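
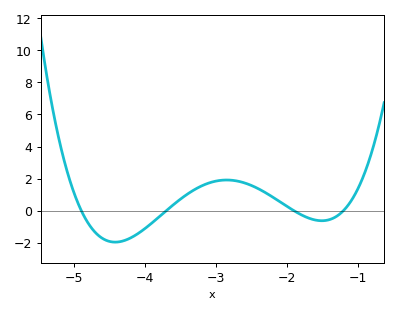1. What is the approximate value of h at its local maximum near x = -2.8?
1.91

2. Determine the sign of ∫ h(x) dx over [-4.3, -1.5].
positive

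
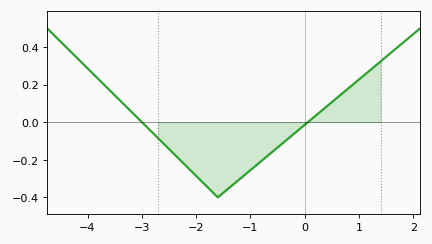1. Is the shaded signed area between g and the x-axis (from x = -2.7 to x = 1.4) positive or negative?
negative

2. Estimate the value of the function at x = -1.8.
-0.343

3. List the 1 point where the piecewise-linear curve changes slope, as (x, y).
(-1.6, -0.4)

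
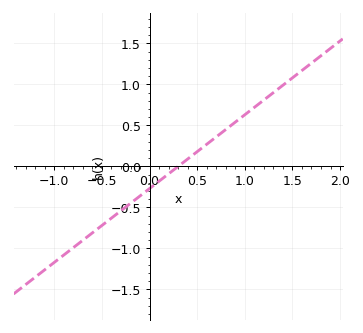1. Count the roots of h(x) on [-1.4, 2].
1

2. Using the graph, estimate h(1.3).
0.9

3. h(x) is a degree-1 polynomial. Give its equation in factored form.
y = 0.9(x - 0.3)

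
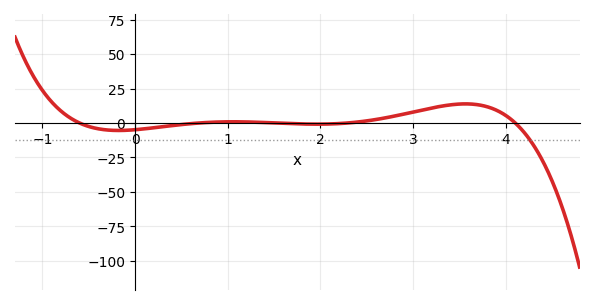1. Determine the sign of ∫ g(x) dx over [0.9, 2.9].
positive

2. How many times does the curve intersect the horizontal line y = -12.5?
1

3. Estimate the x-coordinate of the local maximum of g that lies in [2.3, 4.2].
3.56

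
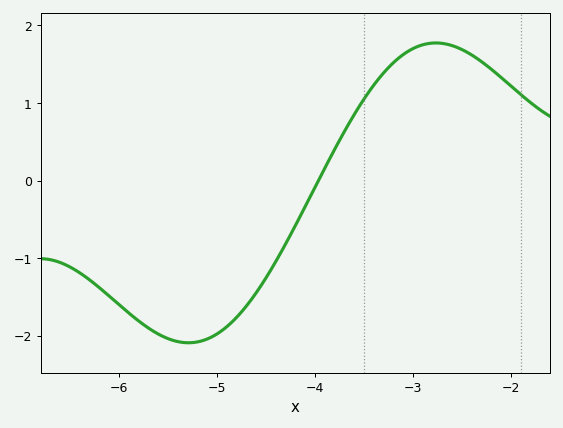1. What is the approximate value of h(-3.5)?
1.1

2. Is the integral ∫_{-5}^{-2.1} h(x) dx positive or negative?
positive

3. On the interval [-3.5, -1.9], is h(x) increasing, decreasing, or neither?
neither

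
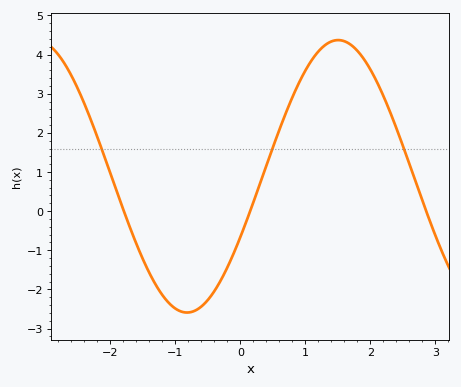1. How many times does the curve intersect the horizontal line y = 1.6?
3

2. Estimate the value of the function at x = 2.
3.62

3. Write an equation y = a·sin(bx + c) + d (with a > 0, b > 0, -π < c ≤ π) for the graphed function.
y = 3.48sin(1.35x - 0.462) + 0.89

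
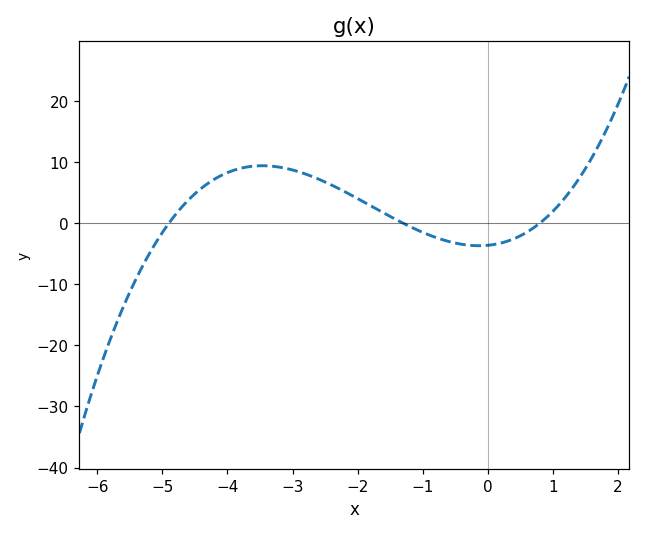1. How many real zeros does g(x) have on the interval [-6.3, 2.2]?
3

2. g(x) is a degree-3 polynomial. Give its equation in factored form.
y = 0.71(x + 4.9)(x + 1.3)(x - 0.8)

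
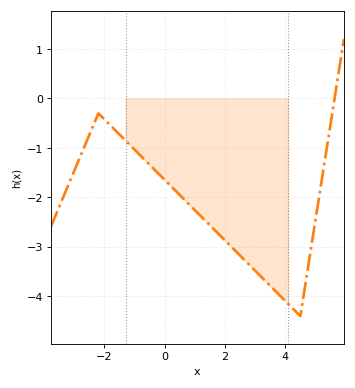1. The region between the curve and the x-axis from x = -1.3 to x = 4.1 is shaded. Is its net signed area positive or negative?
negative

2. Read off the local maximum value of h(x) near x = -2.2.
-0.3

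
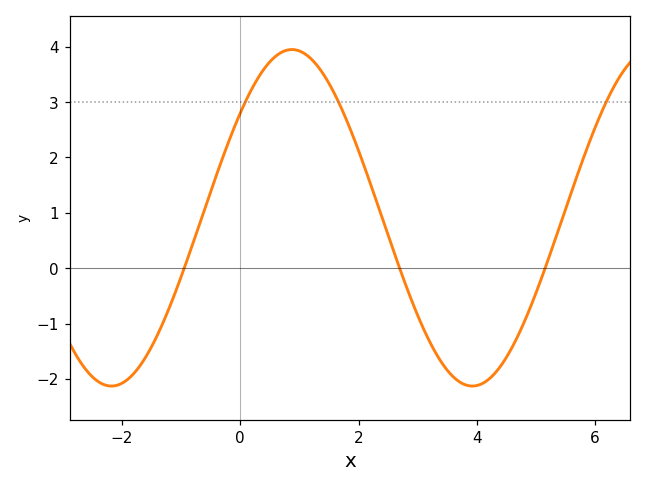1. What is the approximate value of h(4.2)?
-2.01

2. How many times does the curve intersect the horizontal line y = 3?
3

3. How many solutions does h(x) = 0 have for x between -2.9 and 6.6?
3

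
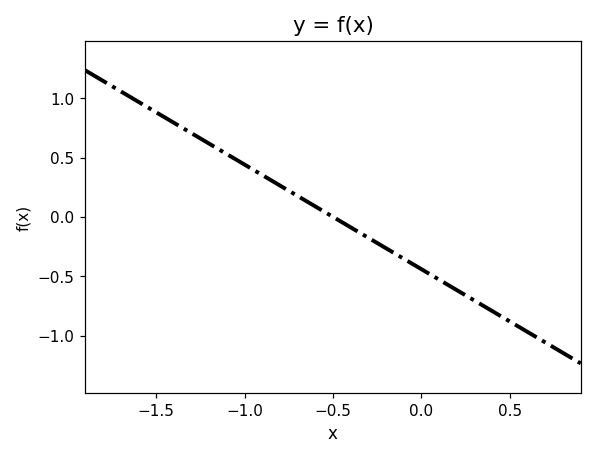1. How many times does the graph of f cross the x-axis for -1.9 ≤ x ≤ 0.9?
1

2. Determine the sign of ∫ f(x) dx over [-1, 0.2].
negative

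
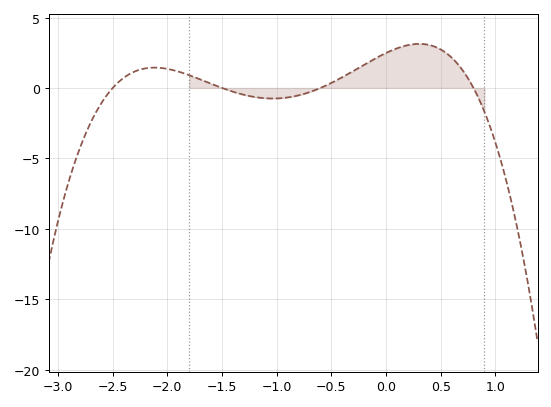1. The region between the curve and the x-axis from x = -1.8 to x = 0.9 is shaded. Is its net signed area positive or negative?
positive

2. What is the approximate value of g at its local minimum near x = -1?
-1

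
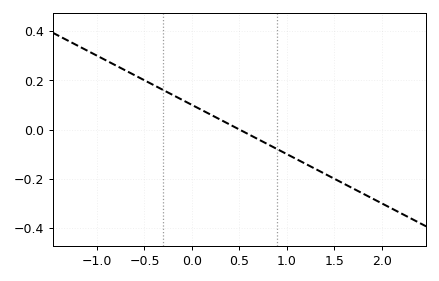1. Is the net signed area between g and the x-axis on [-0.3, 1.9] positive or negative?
negative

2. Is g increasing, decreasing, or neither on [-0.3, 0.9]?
decreasing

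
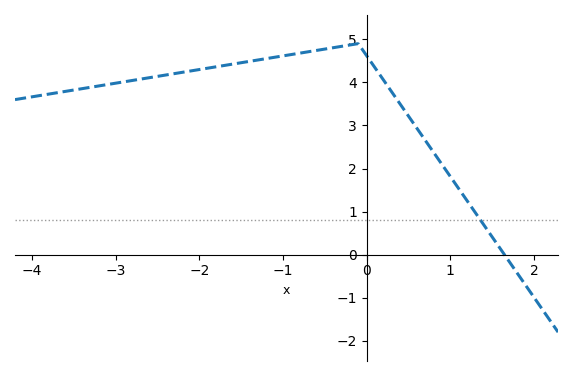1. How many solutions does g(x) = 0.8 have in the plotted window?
1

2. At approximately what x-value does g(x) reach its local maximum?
-0.1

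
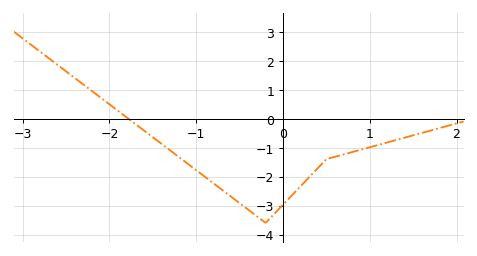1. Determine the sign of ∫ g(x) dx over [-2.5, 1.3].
negative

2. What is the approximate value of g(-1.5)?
-0.6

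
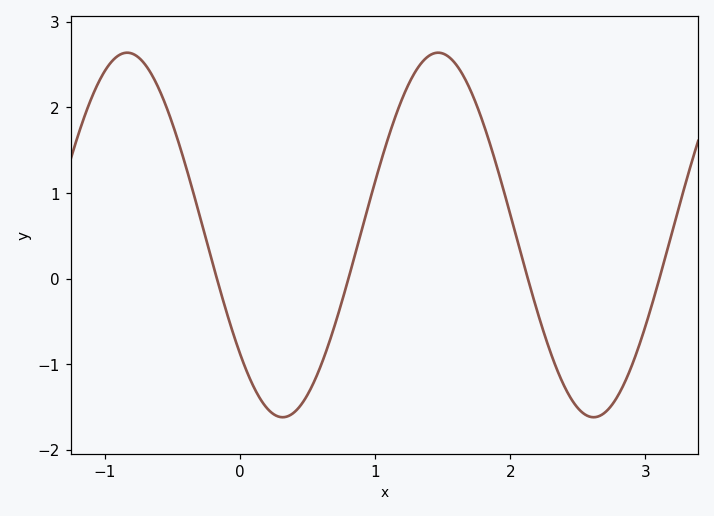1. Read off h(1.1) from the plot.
1.66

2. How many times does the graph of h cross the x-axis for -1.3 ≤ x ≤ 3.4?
4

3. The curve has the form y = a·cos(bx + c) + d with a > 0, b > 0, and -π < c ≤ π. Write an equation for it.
y = 2.13cos(2.73x + 2.28) + 0.51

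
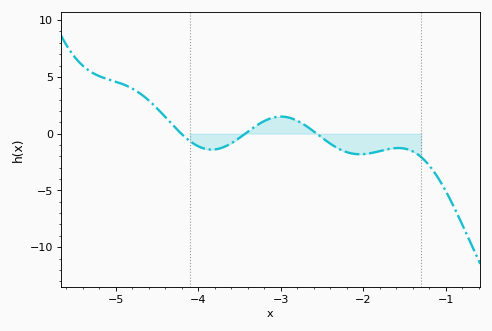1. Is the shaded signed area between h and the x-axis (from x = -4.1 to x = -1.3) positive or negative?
negative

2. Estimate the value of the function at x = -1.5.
-1.32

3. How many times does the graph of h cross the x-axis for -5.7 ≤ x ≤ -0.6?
3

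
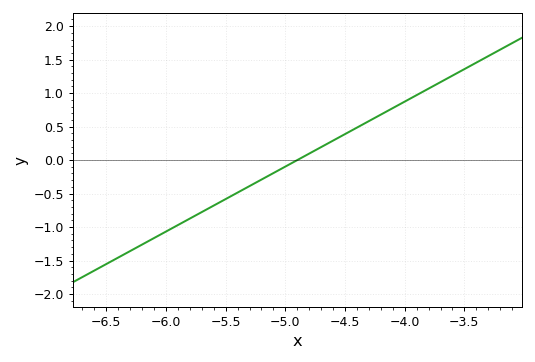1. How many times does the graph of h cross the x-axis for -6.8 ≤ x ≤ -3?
1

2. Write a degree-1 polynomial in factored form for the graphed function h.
y = 0.97(x + 4.9)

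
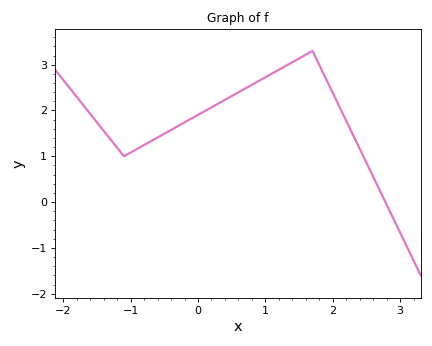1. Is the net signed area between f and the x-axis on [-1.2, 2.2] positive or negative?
positive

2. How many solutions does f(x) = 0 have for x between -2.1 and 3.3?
1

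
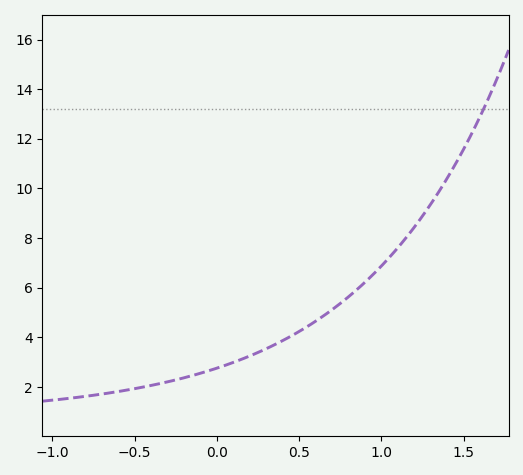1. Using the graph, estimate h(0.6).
4.6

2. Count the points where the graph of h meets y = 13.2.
1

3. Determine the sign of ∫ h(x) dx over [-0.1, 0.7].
positive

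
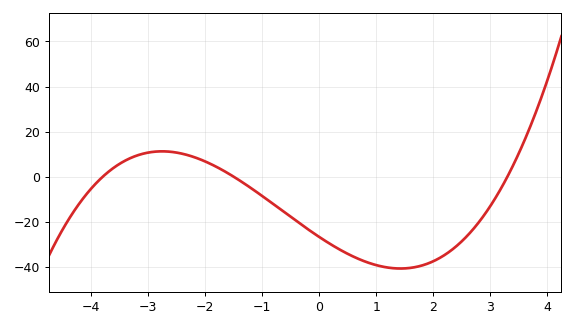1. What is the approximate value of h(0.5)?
-34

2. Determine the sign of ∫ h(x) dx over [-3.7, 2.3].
negative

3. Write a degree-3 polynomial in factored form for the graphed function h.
y = 1.42(x + 3.8)(x + 1.5)(x - 3.3)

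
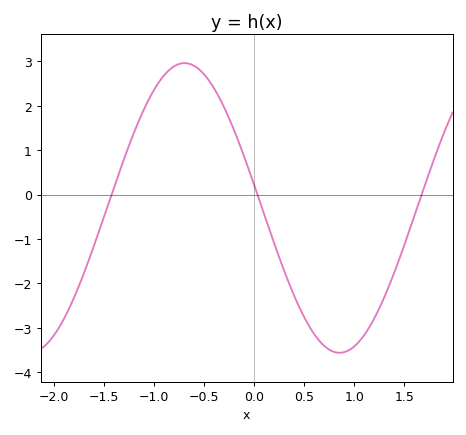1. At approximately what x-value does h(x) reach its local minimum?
0.853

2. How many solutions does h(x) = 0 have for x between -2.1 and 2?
3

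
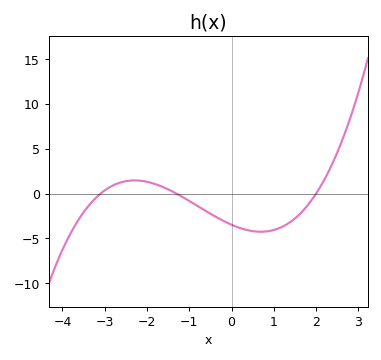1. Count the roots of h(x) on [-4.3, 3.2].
3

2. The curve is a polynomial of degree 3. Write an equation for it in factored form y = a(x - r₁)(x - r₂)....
y = 0.43(x + 3.1)(x + 1.3)(x - 2)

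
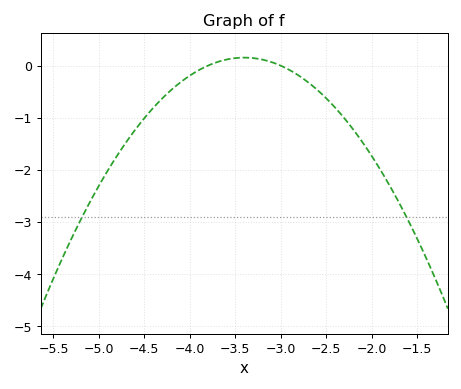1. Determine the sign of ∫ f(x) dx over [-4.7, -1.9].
negative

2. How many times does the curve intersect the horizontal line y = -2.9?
2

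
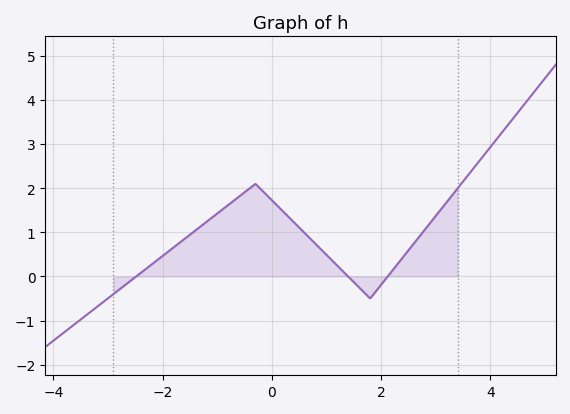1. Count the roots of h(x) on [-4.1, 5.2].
3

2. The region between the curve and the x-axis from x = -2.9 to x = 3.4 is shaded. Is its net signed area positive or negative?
positive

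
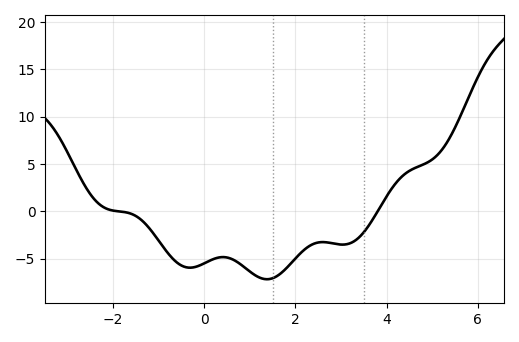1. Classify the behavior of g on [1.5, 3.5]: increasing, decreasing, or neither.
neither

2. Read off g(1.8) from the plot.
-6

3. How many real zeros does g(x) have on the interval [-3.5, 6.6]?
2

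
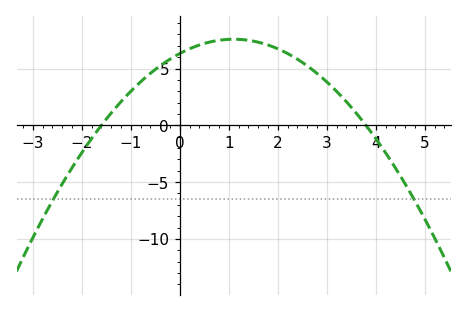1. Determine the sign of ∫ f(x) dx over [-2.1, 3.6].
positive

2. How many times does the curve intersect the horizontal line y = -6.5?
2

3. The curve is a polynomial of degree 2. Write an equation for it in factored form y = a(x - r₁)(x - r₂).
y = -1.04(x + 1.6)(x - 3.8)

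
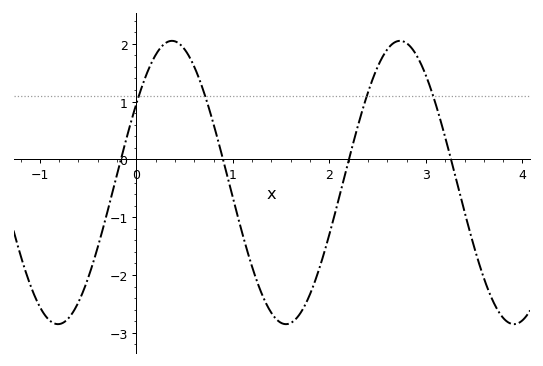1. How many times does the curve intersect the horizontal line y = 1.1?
4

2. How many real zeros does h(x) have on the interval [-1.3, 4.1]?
4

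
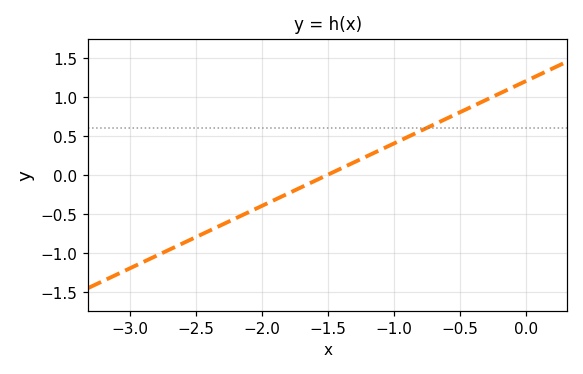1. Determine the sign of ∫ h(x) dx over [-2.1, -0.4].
positive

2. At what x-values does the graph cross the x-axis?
-1.5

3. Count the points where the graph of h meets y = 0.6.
1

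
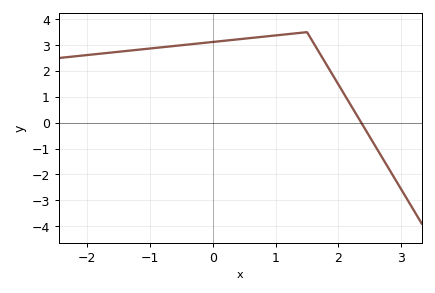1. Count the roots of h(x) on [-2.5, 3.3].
1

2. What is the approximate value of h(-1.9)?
2.6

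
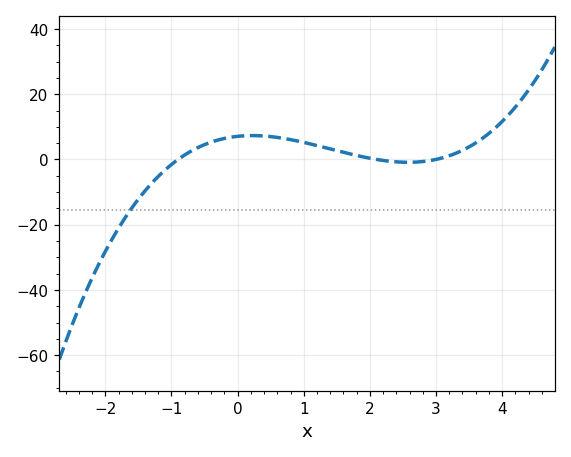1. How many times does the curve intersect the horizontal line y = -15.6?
1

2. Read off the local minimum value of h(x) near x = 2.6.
0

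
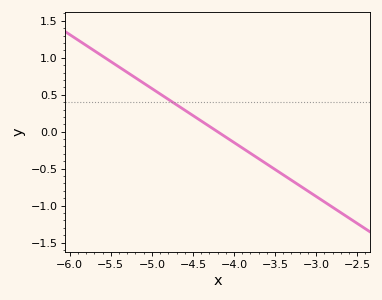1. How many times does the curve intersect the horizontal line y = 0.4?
1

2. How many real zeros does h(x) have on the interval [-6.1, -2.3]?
1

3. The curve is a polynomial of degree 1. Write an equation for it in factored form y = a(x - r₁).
y = -0.73(x + 4.2)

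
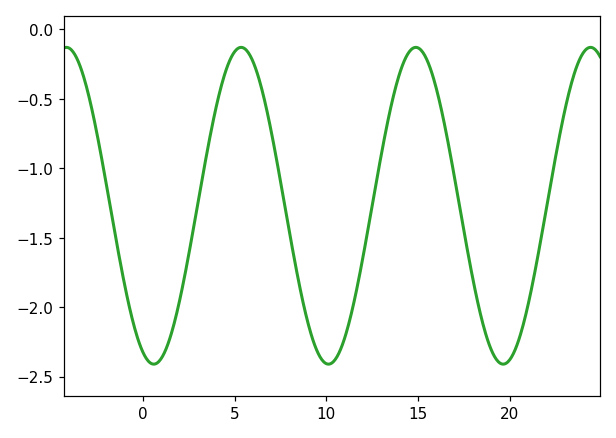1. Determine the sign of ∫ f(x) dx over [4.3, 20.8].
negative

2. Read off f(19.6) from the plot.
-2.4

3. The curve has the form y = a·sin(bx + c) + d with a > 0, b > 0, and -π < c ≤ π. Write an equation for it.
y = 1.14sin(0.66x - 2) - 1.27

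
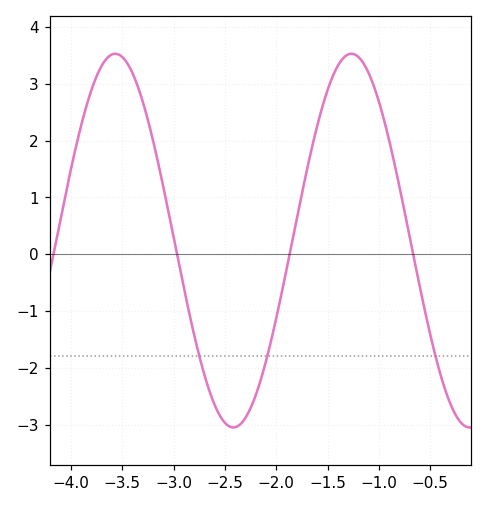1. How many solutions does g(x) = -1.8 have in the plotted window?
3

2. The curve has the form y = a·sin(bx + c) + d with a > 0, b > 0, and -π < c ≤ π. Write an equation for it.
y = 3.29sin(2.7x - 1.2) + 0.24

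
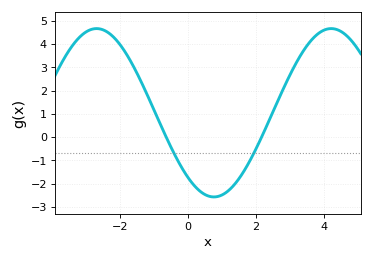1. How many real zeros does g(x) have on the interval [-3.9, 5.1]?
2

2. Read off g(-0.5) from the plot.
-0.412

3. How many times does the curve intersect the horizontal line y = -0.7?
2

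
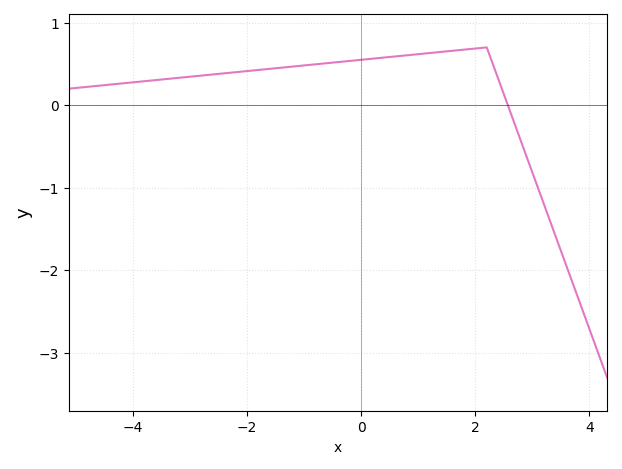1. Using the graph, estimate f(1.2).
0.6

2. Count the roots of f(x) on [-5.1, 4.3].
1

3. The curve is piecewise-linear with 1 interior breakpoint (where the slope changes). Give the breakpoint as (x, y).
(2.2, 0.7)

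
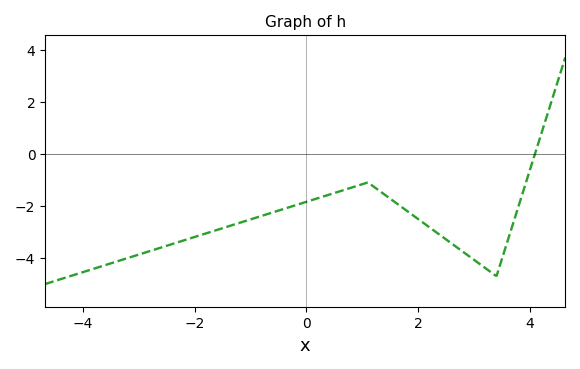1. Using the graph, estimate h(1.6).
-1.88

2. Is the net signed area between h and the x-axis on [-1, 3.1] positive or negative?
negative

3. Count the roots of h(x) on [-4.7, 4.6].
1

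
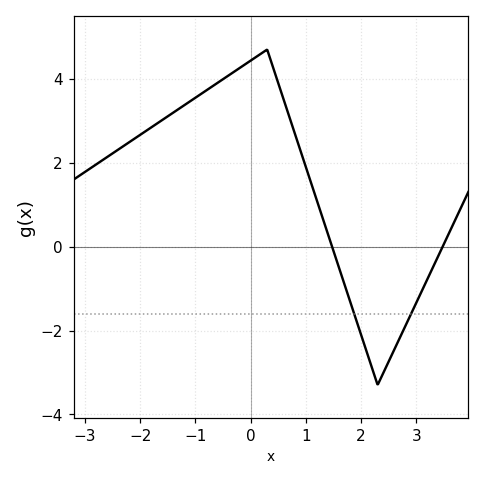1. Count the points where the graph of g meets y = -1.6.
2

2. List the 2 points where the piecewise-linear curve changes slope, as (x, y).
(0.3, 4.7); (2.3, -3.3)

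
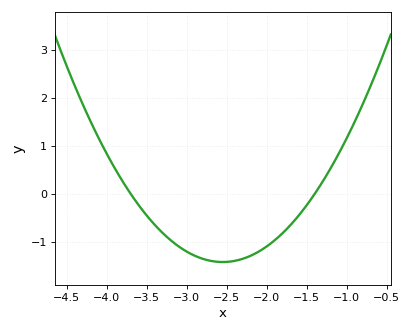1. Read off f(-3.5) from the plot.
-0.449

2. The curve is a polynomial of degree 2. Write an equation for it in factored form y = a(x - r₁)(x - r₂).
y = 1.07(x + 3.7)(x + 1.4)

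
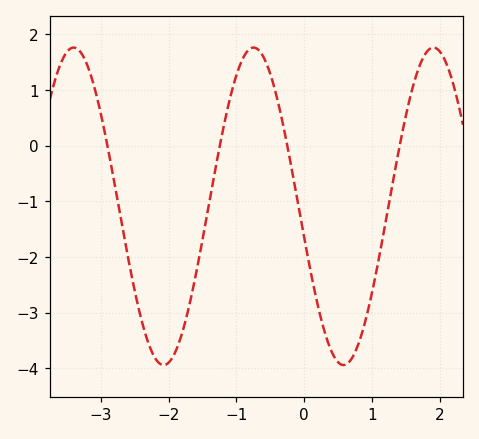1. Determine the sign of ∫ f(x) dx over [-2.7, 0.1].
negative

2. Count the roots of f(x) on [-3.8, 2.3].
4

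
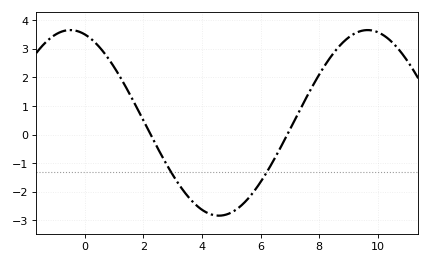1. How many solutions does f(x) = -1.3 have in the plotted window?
2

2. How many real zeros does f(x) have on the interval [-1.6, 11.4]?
2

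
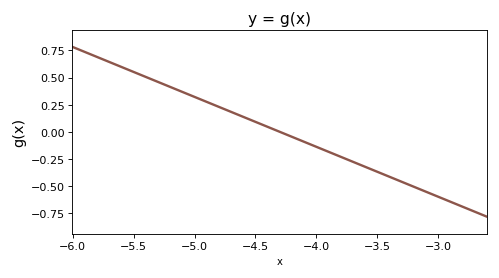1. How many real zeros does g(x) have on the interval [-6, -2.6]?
1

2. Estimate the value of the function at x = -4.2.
-0.04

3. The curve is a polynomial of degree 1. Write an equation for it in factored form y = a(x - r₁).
y = -0.46(x + 4.3)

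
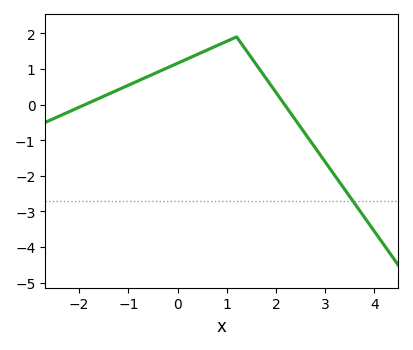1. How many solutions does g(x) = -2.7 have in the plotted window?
1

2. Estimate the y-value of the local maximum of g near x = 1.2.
1.9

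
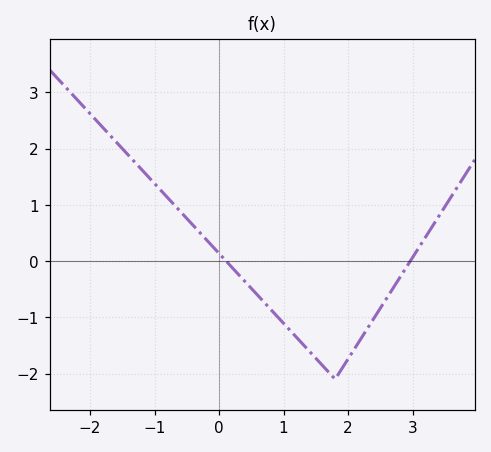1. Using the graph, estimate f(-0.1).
0.26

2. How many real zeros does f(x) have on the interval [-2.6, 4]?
2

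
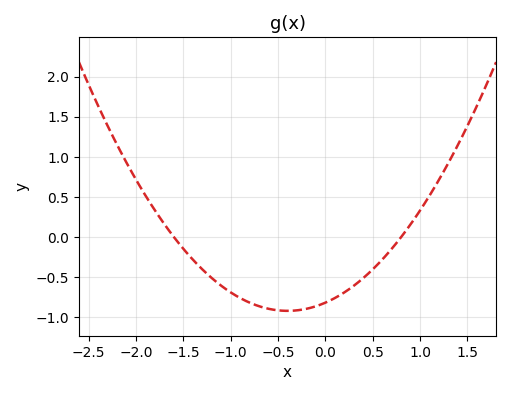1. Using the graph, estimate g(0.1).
-0.75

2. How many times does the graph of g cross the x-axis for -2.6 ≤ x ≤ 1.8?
2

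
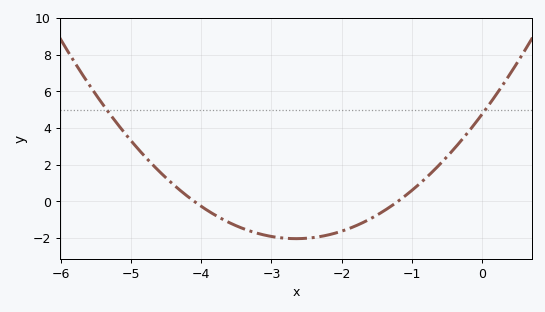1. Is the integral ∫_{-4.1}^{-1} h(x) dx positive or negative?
negative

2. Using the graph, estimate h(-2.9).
-1.98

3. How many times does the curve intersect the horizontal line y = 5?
2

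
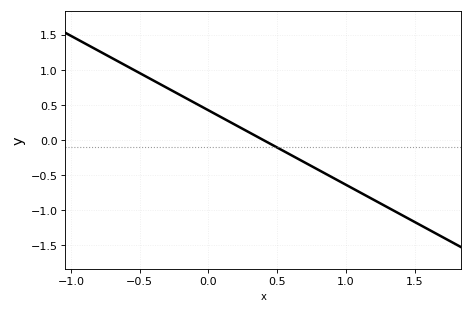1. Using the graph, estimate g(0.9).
-0.55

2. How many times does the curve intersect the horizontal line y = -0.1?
1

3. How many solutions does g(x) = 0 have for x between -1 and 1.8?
1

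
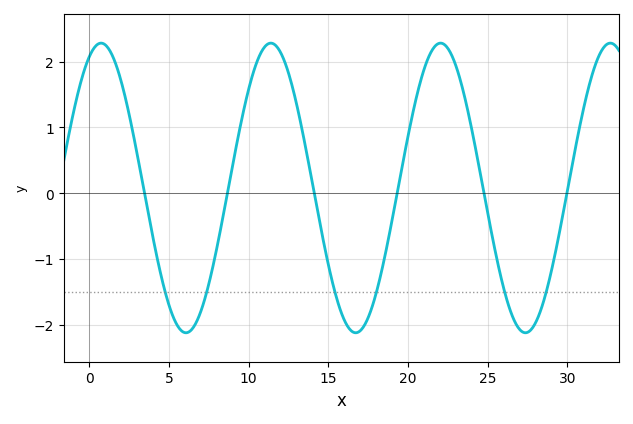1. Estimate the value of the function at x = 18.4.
-1.1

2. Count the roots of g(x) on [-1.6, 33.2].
6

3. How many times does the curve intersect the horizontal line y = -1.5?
6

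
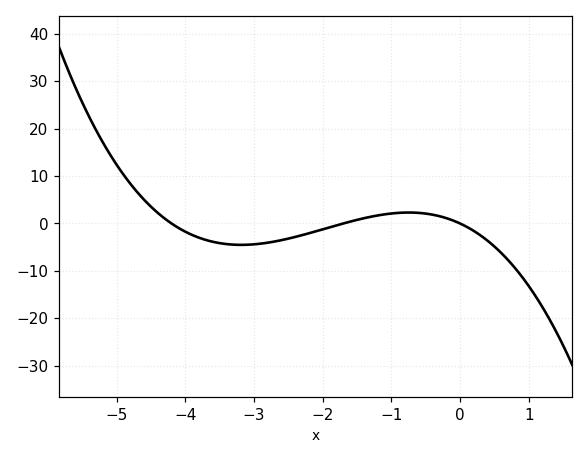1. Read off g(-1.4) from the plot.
1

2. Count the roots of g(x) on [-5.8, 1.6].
3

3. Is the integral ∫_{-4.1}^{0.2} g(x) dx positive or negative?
negative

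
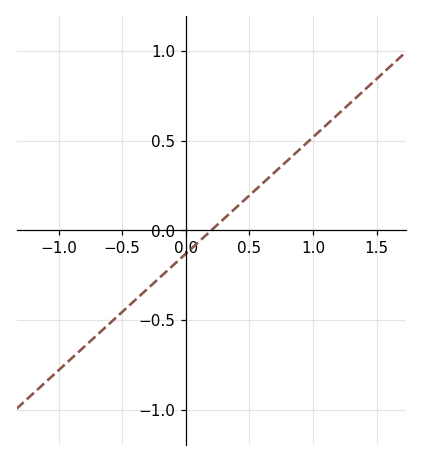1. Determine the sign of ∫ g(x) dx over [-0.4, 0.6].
negative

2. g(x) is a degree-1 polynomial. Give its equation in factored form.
y = 0.65(x - 0.2)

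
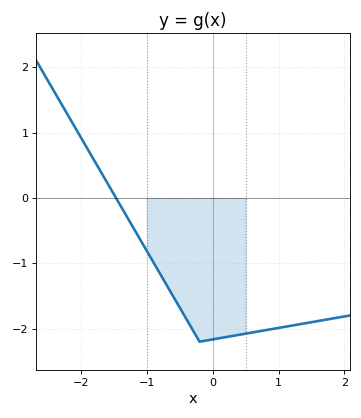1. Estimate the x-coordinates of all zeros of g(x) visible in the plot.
-1.47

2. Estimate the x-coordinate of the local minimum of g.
-0.199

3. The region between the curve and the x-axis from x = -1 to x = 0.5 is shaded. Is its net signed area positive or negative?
negative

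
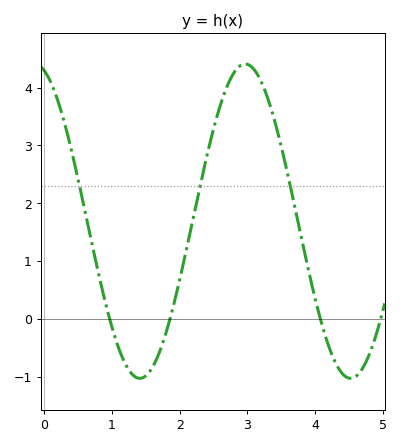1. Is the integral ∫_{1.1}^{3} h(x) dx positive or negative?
positive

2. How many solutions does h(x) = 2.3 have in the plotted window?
3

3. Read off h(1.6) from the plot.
-0.8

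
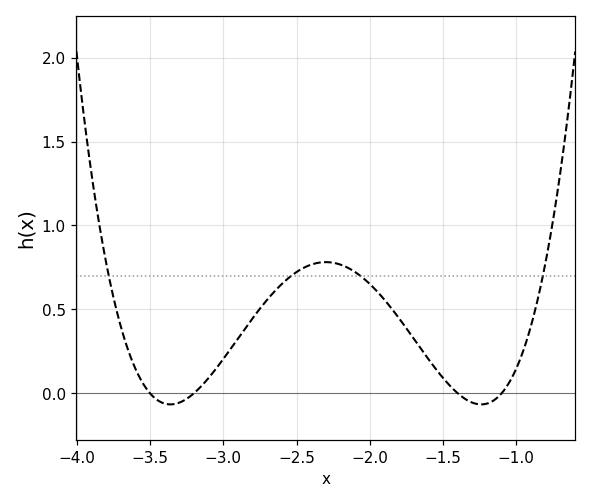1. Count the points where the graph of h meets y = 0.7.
4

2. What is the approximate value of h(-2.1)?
0.7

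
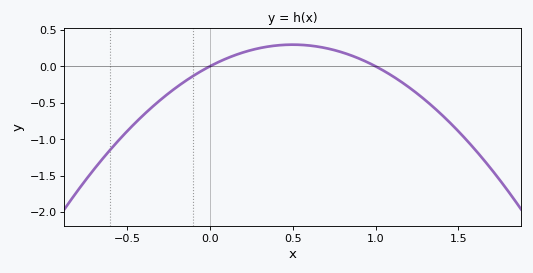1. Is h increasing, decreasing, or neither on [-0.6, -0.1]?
increasing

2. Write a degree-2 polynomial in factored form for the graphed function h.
y = -1.19(x - 0)(x - 1)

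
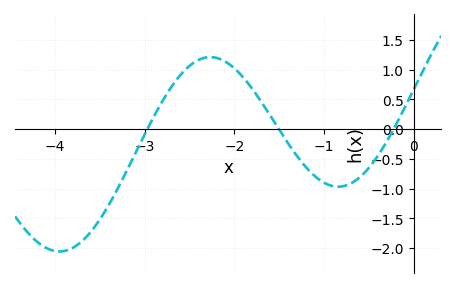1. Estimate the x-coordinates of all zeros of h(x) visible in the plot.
-2.97, -1.5, -0.223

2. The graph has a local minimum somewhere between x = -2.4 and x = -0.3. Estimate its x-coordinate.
-0.841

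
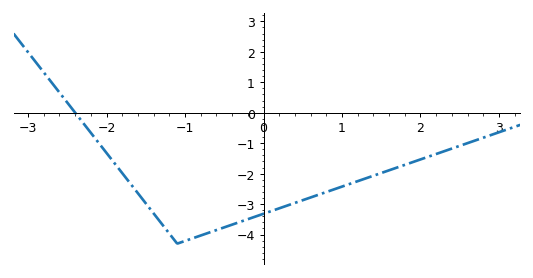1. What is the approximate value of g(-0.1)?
-3.4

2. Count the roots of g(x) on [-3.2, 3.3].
1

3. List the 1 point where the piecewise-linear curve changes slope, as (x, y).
(-1.1, -4.3)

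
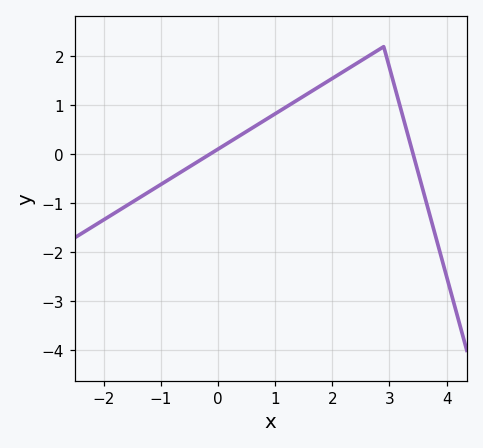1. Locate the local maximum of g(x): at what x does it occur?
2.9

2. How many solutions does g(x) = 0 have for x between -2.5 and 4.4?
2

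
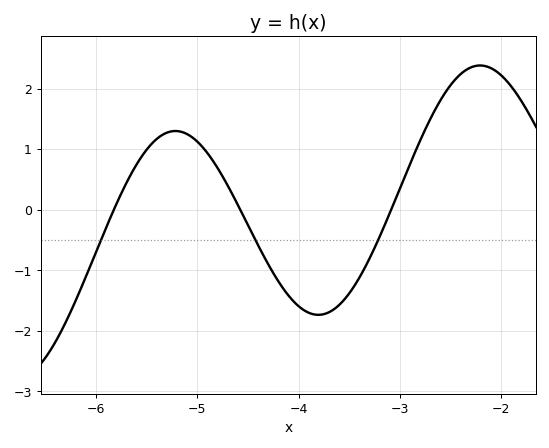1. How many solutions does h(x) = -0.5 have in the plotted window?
3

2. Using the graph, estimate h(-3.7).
-1.69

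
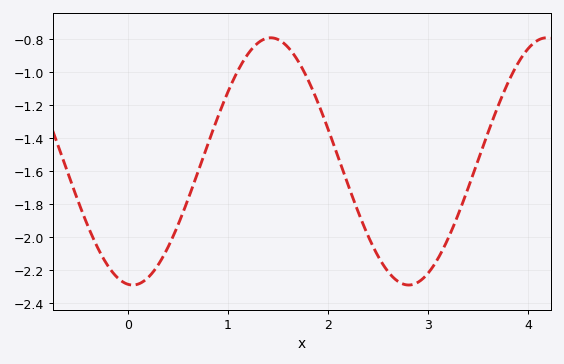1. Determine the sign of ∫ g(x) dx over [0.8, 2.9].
negative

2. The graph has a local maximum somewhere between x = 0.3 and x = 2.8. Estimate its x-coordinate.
1.4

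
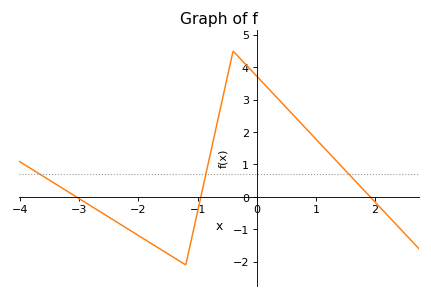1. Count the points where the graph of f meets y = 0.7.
3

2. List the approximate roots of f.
-3.05, -0.945, 1.92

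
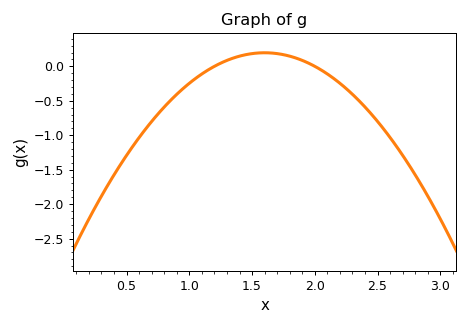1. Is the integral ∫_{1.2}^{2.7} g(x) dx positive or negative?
negative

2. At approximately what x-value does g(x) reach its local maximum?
1.6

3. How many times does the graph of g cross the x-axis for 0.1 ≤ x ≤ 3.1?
2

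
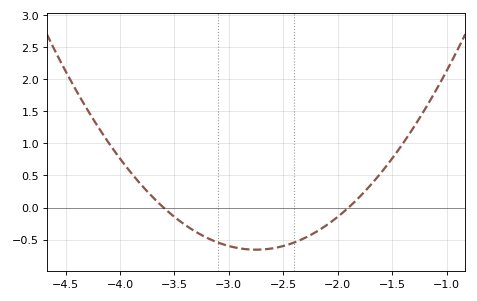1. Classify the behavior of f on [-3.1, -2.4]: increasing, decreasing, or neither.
neither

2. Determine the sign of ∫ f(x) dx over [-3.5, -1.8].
negative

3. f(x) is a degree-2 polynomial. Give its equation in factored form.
y = 0.91(x + 3.6)(x + 1.9)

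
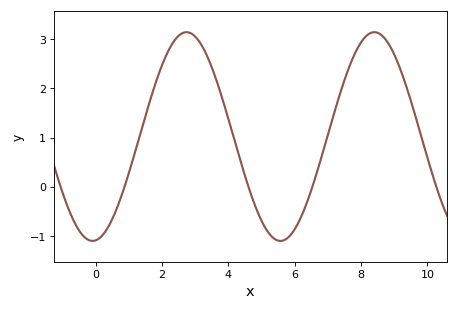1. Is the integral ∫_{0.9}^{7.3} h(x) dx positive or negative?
positive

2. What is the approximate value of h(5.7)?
-1.08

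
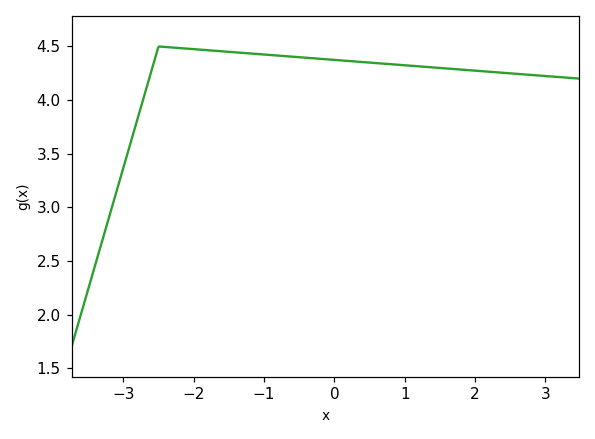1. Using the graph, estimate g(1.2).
4.3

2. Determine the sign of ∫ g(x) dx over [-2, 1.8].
positive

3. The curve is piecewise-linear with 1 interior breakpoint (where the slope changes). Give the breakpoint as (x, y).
(-2.5, 4.5)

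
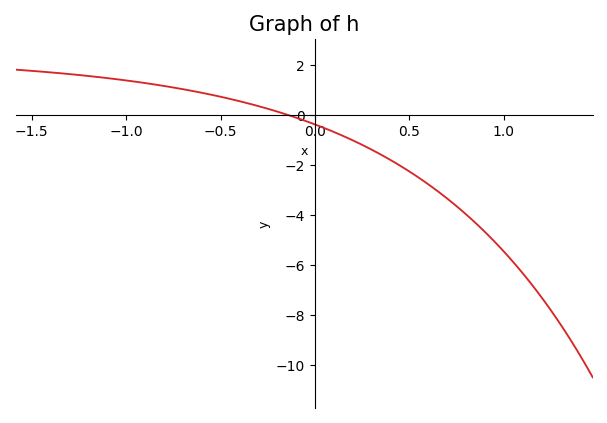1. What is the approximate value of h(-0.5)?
0.8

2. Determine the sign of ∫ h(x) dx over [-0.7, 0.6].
negative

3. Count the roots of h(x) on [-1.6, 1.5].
1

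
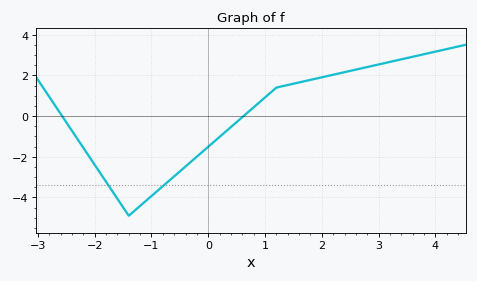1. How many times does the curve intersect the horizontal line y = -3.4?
2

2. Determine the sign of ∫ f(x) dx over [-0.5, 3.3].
positive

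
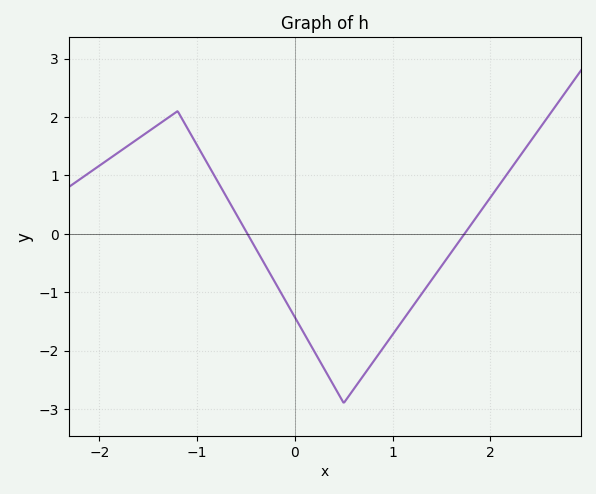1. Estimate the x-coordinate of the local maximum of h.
-1.2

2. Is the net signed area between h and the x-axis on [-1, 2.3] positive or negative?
negative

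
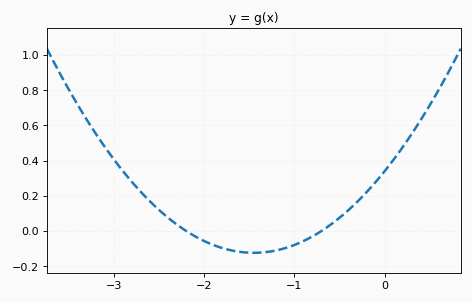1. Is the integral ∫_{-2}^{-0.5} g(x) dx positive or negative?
negative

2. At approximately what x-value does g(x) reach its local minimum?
-1.45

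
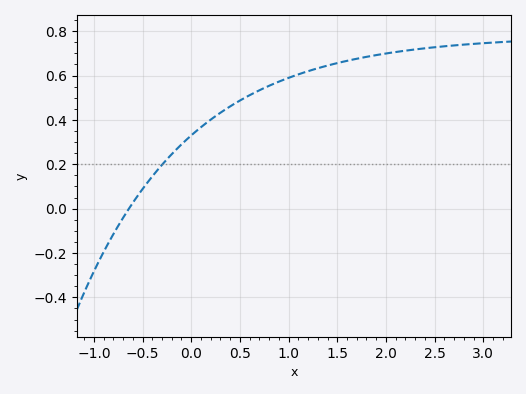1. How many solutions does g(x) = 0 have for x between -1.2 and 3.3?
1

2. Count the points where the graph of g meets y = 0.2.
1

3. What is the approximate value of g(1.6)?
0.666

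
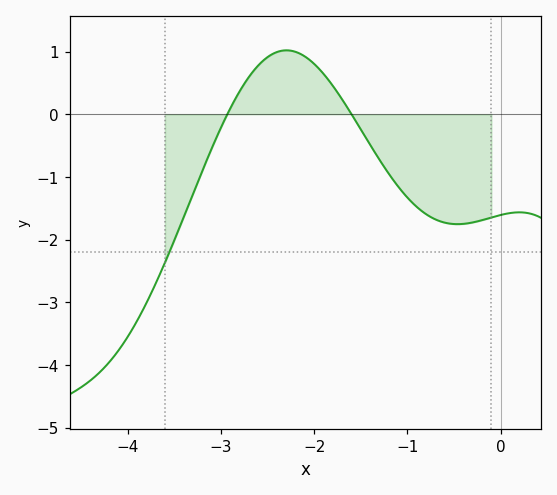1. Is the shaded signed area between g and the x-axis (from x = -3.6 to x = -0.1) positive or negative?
negative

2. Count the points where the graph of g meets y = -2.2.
1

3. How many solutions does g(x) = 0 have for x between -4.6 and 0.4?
2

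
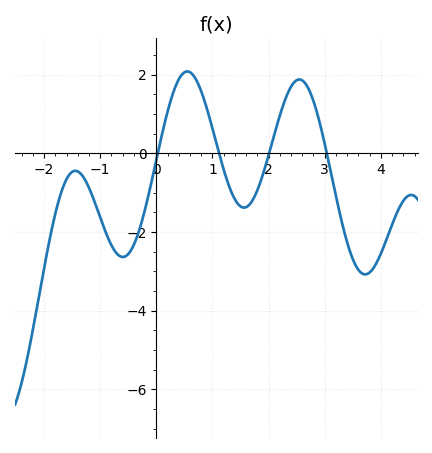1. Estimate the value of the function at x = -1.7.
-1.02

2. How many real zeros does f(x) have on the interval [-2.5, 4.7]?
4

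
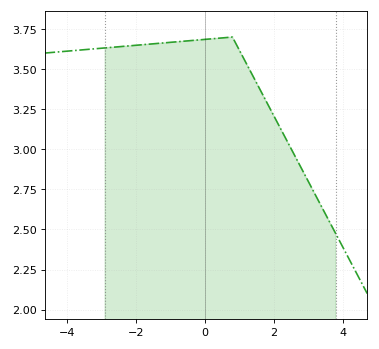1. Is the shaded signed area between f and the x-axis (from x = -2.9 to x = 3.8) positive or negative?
positive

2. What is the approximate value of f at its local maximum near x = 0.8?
3.7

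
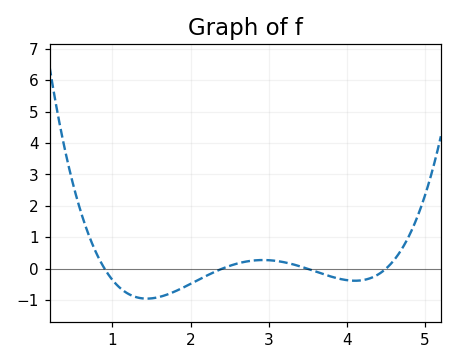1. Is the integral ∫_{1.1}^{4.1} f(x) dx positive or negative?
negative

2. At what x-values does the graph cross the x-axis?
0.9, 2.4, 3.5, 4.5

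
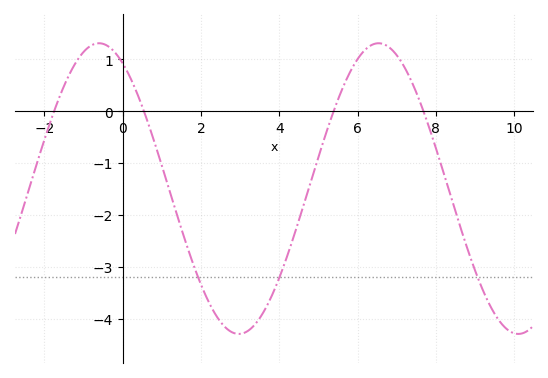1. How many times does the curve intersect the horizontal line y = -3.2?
3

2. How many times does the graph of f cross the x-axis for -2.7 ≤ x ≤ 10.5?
4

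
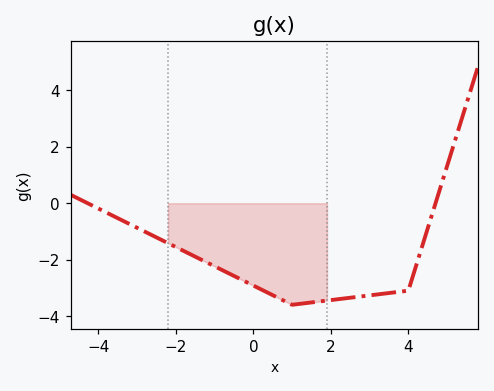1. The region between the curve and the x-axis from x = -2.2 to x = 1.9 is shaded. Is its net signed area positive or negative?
negative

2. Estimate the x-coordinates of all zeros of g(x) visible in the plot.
-4.27, 4.7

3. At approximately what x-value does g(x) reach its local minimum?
1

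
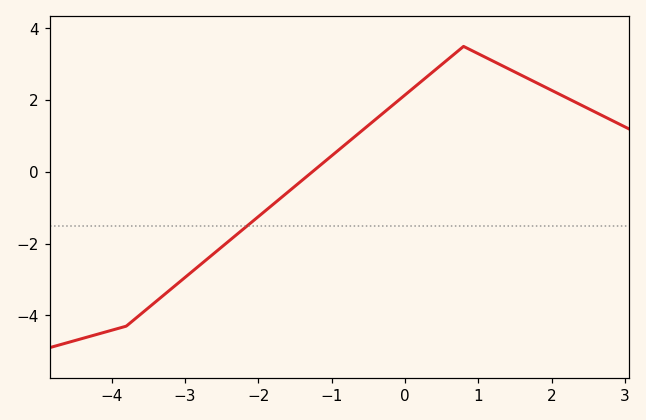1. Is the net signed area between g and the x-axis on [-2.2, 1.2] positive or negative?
positive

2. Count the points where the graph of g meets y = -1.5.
1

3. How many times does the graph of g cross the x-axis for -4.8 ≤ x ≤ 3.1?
1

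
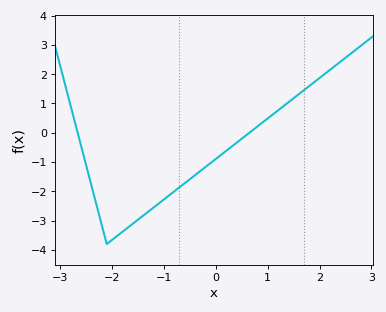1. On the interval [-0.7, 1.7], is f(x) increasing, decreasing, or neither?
increasing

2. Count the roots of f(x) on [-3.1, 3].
2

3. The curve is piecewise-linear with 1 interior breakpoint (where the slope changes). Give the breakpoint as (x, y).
(-2.1, -3.8)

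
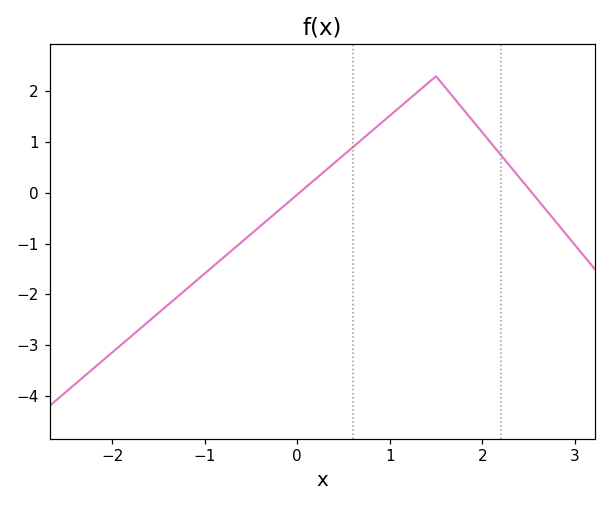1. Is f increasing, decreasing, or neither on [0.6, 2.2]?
neither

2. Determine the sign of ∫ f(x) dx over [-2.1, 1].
negative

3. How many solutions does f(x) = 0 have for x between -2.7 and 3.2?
2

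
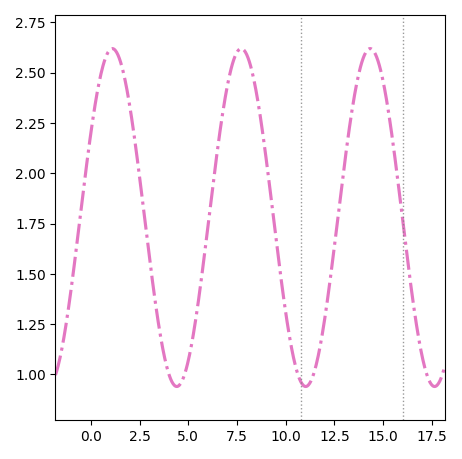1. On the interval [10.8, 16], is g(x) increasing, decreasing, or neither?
neither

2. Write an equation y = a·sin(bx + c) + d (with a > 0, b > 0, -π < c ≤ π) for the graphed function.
y = 0.84sin(0.95x + 0.52) + 1.78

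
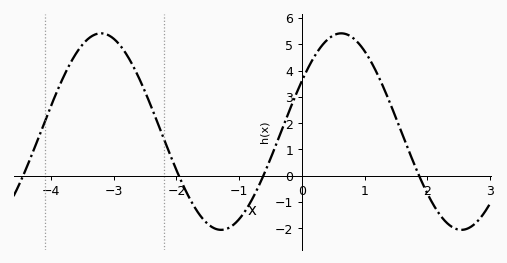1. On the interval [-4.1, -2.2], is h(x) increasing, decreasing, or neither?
neither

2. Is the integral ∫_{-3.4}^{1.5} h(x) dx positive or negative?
positive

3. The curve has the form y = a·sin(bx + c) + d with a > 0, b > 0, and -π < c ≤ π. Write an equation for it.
y = 3.74sin(1.64x + 0.54) + 1.68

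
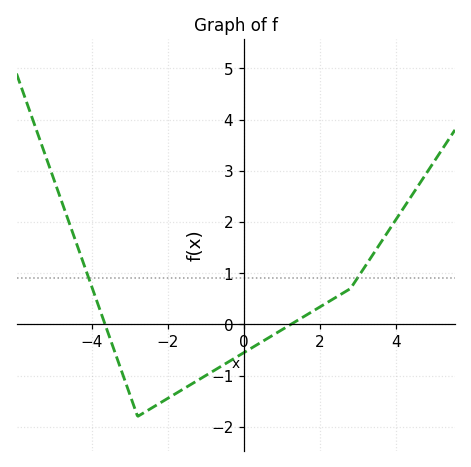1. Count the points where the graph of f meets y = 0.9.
2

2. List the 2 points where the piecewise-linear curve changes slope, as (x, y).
(-2.8, -1.8); (2.8, 0.7)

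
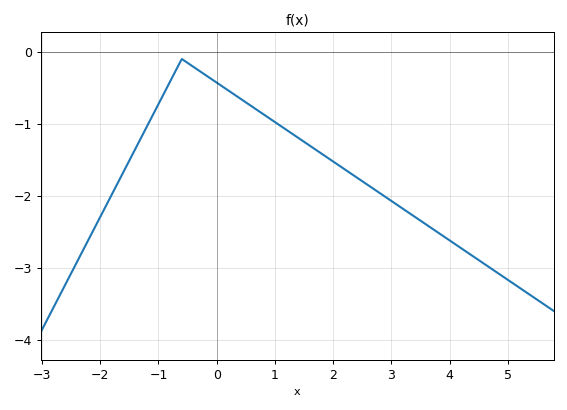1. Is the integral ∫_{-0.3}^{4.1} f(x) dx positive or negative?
negative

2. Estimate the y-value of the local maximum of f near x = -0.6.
-0.1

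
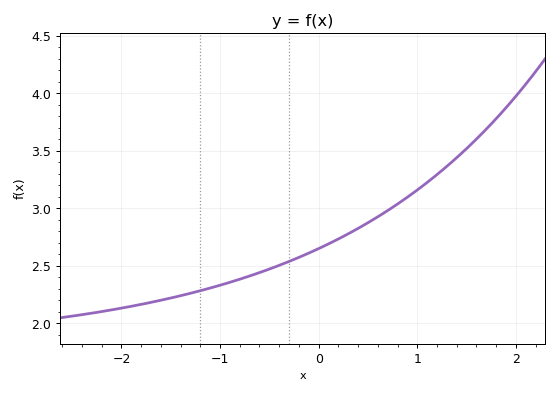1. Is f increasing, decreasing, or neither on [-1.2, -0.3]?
increasing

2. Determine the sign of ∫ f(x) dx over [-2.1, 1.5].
positive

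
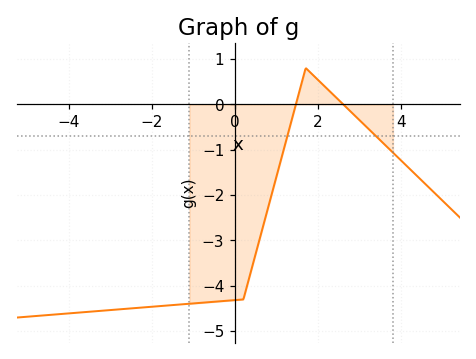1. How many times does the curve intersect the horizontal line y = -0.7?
2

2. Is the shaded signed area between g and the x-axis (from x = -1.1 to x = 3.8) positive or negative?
negative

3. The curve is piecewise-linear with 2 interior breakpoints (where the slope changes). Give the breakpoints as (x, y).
(0.2, -4.3); (1.7, 0.8)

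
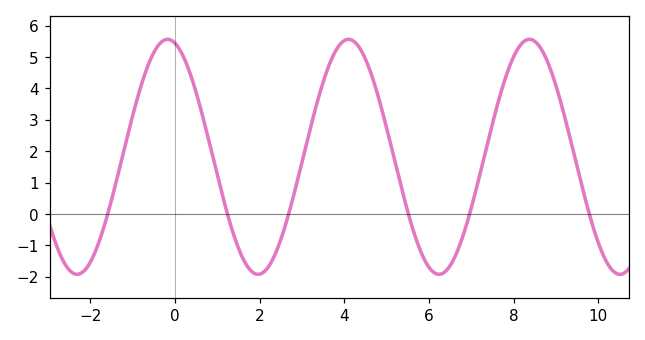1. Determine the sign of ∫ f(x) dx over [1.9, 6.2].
positive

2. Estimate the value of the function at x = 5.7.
-0.8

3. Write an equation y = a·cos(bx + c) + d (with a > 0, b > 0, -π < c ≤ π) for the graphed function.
y = 3.74cos(1.5x + 0.26) + 1.82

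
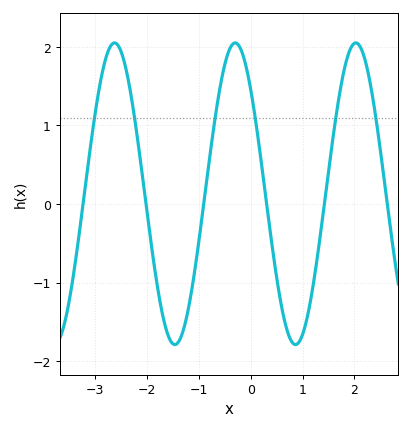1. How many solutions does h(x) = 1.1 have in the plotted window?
6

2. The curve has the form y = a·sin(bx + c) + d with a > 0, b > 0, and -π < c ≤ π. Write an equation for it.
y = 1.92sin(2.7x + 2.4) + 0.13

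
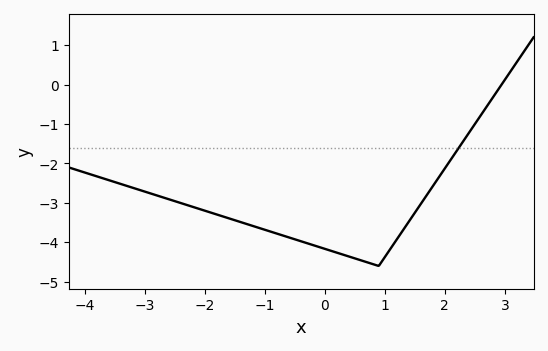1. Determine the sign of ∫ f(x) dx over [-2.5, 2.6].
negative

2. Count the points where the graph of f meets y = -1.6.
1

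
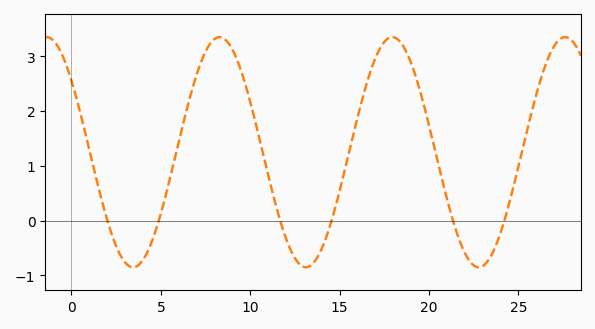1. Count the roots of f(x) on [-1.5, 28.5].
6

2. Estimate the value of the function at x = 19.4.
2.5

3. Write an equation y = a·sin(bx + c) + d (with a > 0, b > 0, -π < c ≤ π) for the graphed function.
y = 2.1sin(0.65x + 2.5) + 1.25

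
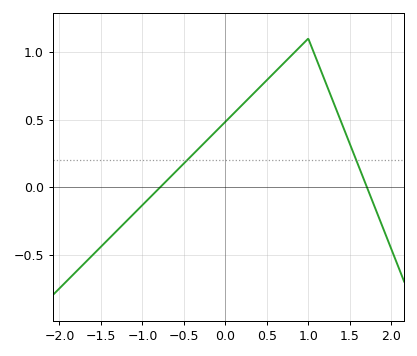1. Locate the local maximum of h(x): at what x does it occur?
0.999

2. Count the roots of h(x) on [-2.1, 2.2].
2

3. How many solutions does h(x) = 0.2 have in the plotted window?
2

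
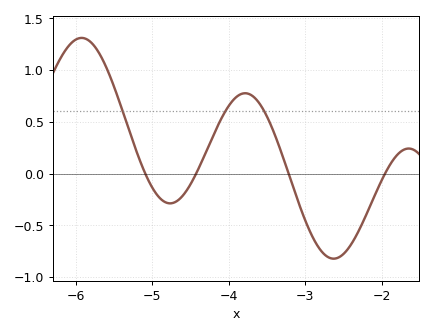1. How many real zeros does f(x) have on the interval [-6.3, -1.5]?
4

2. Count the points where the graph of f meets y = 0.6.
3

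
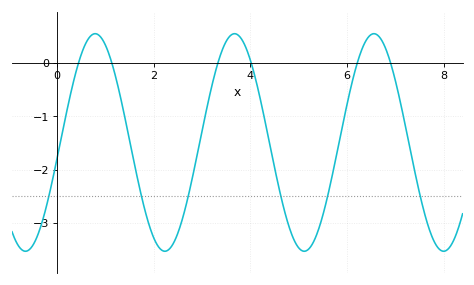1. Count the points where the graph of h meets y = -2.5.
6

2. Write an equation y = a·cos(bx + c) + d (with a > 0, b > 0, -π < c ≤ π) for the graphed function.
y = 2.05cos(2.18x - 1.73) - 1.49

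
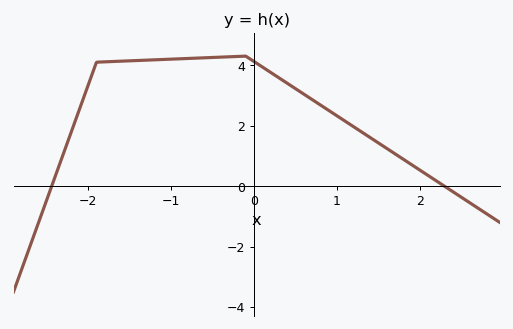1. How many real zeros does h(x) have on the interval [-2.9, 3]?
2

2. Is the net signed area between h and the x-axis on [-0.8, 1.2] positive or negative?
positive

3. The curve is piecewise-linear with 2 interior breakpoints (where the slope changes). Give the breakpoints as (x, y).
(-1.9, 4.1); (-0.1, 4.3)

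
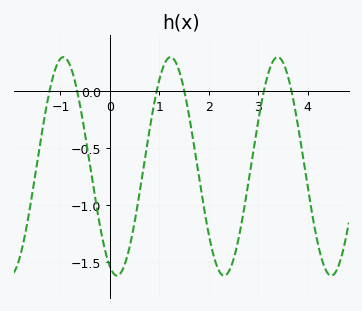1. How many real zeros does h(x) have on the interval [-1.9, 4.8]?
6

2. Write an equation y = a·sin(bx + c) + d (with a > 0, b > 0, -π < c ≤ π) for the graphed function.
y = 0.96sin(2.9x - 2) - 0.66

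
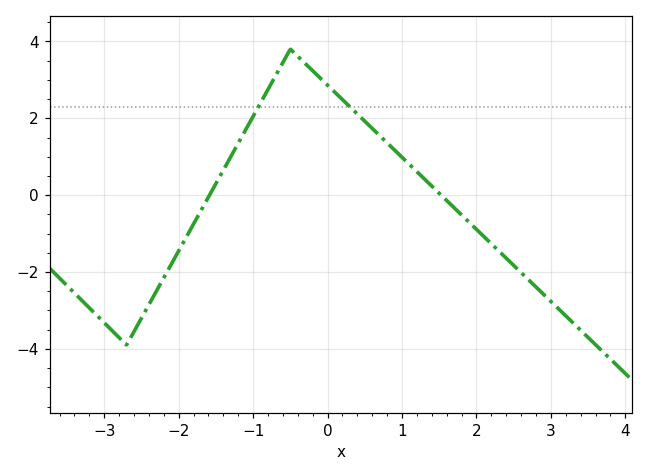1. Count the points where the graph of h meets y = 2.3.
2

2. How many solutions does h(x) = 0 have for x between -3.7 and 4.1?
2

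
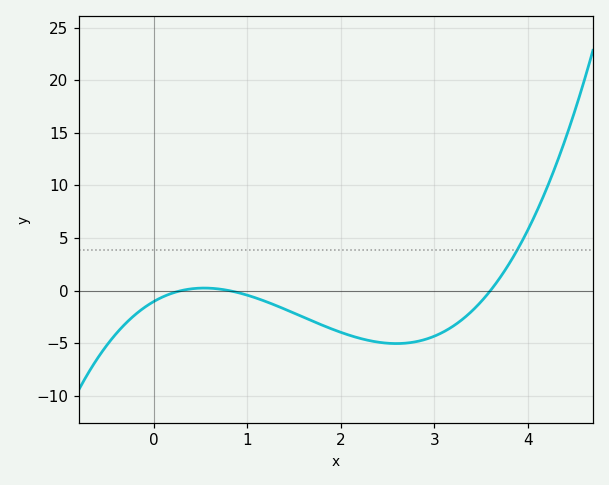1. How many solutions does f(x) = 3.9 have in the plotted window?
1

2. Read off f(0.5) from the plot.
0.227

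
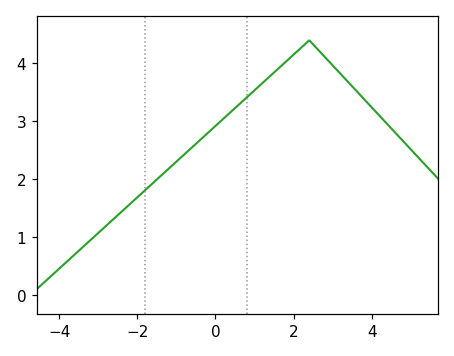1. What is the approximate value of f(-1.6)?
1.93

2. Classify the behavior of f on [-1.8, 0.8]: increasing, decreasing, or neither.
increasing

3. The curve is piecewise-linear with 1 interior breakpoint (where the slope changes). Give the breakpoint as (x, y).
(2.4, 4.4)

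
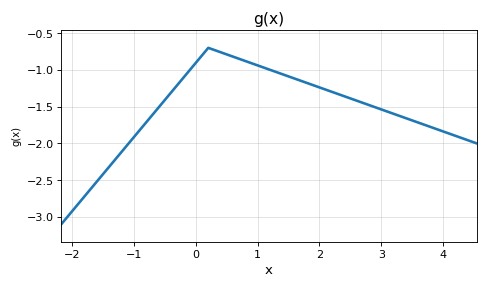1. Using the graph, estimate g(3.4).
-1.65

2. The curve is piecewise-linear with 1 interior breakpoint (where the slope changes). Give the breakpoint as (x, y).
(0.2, -0.7)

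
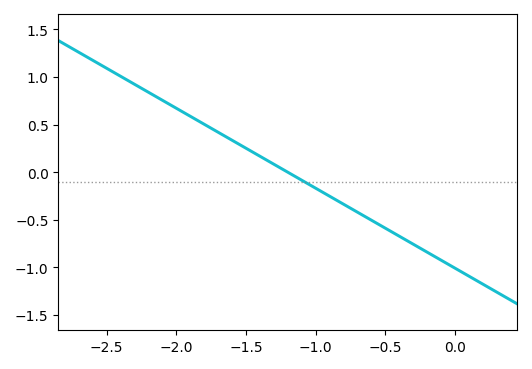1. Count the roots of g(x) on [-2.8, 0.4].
1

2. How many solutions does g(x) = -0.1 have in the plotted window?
1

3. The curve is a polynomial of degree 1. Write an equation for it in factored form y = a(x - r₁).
y = -0.84(x + 1.2)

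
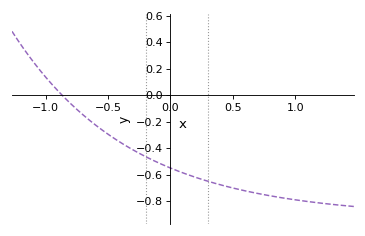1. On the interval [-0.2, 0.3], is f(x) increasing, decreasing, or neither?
decreasing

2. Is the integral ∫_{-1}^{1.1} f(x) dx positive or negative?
negative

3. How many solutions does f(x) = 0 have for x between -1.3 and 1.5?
1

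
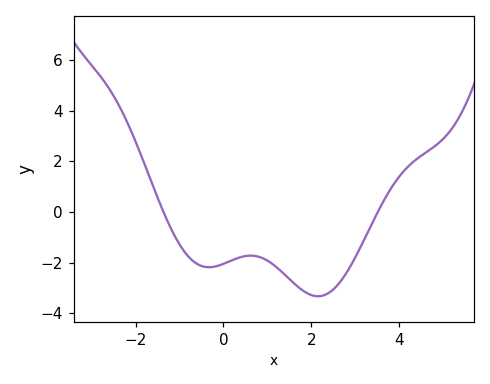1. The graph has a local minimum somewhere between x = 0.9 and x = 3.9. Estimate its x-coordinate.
2.15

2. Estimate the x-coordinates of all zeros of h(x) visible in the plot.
-1.37, 3.51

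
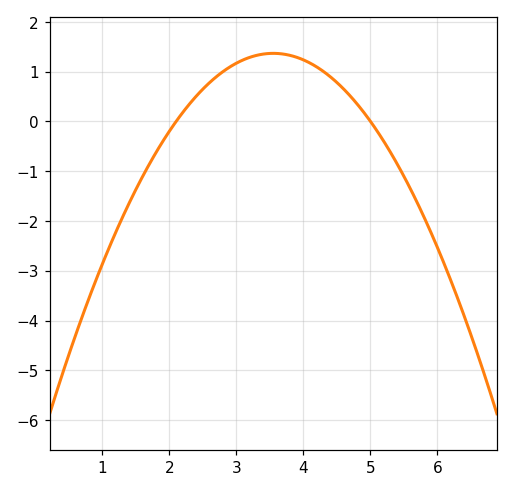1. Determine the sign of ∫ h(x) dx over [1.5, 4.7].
positive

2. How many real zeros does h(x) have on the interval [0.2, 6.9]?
2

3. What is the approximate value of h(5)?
0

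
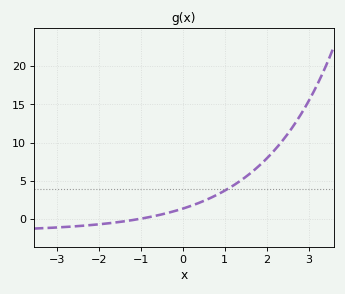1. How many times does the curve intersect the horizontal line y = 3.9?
1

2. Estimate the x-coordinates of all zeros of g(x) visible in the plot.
-1.06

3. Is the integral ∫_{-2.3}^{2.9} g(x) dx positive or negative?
positive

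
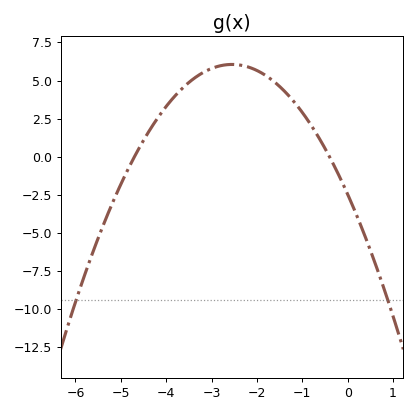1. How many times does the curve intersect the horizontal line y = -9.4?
2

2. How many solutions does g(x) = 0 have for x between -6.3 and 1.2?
2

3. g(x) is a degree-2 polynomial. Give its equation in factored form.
y = -1.31(x + 4.7)(x + 0.4)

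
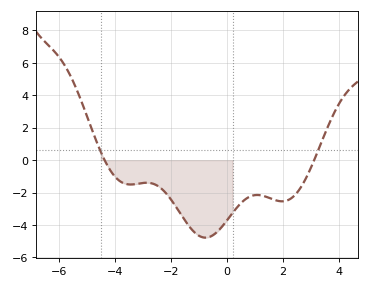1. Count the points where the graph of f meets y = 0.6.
2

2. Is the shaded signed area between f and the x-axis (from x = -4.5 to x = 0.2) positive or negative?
negative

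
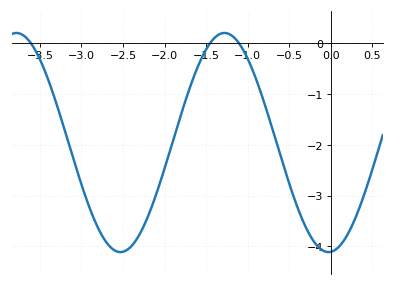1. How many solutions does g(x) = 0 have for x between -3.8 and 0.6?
3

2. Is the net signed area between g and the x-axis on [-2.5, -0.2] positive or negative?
negative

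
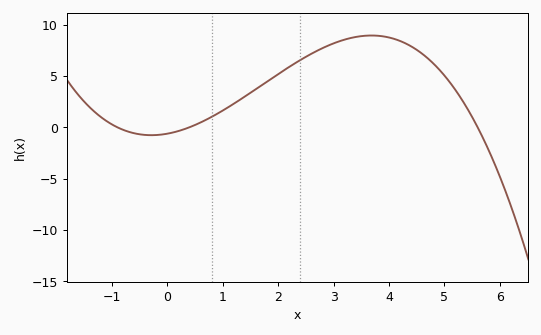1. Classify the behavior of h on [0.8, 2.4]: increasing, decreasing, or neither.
increasing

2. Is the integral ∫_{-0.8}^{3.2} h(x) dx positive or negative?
positive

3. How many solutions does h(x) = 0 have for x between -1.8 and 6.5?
3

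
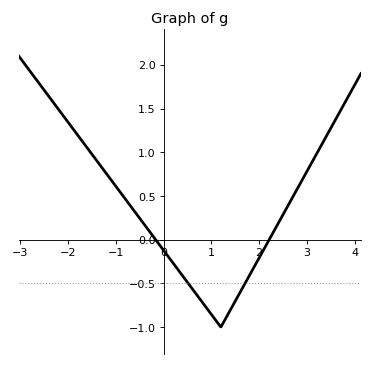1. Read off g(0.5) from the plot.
-0.487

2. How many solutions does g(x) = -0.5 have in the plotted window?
2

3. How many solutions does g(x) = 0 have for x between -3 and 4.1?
2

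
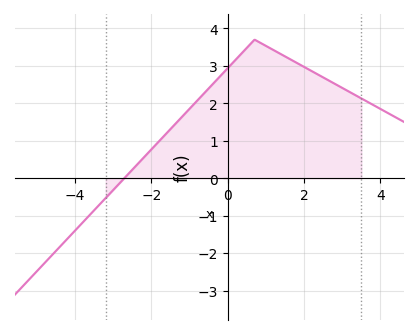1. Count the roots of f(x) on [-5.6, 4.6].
1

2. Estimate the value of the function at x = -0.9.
1.97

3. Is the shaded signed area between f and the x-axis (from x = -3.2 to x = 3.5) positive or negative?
positive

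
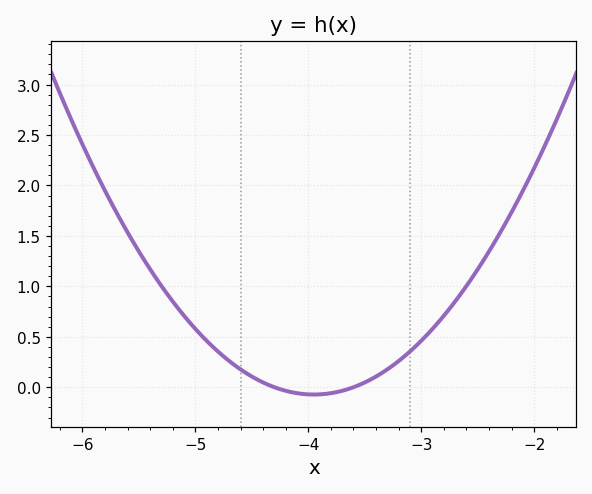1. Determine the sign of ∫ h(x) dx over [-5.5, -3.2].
positive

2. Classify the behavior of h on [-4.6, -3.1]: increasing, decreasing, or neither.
neither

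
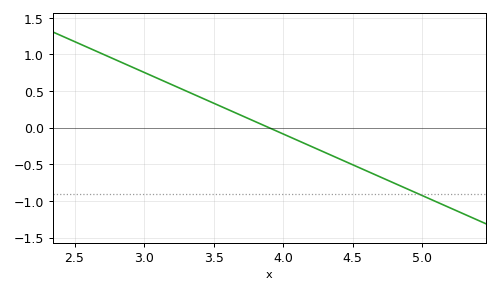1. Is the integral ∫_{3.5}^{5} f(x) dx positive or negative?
negative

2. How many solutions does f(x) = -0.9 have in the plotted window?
1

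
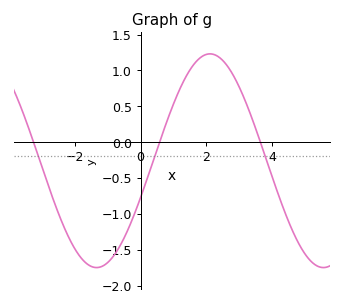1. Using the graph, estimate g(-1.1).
-1.7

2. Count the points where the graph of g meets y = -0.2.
3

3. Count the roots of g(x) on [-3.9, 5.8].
3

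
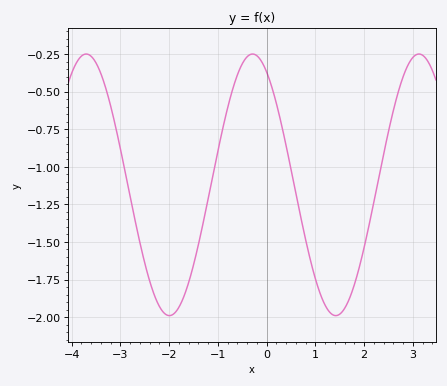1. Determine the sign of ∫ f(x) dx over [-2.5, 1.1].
negative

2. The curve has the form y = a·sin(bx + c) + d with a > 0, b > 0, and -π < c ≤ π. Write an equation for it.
y = 0.87sin(1.8x + 2.1) - 1.12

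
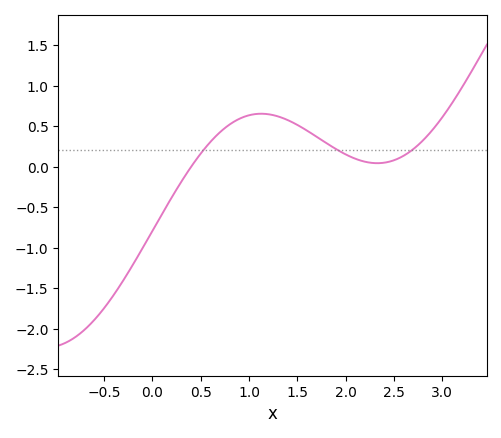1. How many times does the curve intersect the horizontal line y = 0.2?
3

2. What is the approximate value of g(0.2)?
-0.379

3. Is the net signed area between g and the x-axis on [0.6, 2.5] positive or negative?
positive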